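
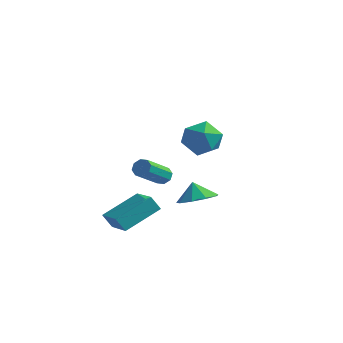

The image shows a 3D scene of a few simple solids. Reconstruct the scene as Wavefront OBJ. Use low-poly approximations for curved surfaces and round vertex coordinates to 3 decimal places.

v -1.278 -0.057 -2.606
v 0.099 -1.007 -2.028
v -0.42 1.734 -1.706
v 0.958 0.783 -1.129
v -0.838 0.117 -3.371
v 0.54 -0.834 -2.794
v 0.021 1.907 -2.472
v 1.398 0.957 -1.894
v 3.967 1.616 3.762
v 4.774 0.914 3.989
v 2.926 0.266 3.291
v 3.733 -0.436 3.518
v 3.237 0.107 4.327
v 3.88 0.941 4.618
v 3.82 0.239 2.662
v 4.463 1.073 2.953
v 4.683 0.063 3.309
v 4.323 -0.019 4.338
v 3.377 1.199 2.942
v 3.017 1.117 3.971
v -0.626 4.463 -1.738
v -0.134 4.572 -1.494
v -0.382 2.965 -0.278
v -0.874 2.857 -0.522
v -0.46 4.77 -1.299
v -0.709 3.163 -0.084
v -0.884 4.788 -1.361
v -1.132 3.181 -0.146
v -1.156 4.616 -1.644
v -1.405 3.009 -0.429
v -1.118 4.355 -1.982
v -1.366 2.748 -0.766
v -0.791 4.157 -2.176
v -1.04 2.55 -0.961
v -0.368 4.139 -2.114
v -0.616 2.532 -0.899
v -0.095 4.311 -1.831
v -0.344 2.704 -0.616
v 3.188 1.361 -0.904
v 3.862 2.144 -0.786
v 2.772 1.579 0.024
v 3.271 2.378 -1.105
v 2.641 2.136 -1.331
v 2.267 1.532 -1.356
v 2.324 0.847 -1.171
v 2.785 0.403 -0.86
v 3.435 0.408 -0.57
v 3.969 0.858 -0.436
v 4.138 1.544 -0.522
f 2 4 1
f 5 2 1
f 1 4 3
f 3 5 1
f 2 8 4
f 6 2 5
f 6 8 2
f 4 8 3
f 7 5 3
f 3 8 7
f 7 6 5
f 8 6 7
f 9 20 14
f 9 14 10
f 9 10 16
f 9 16 19
f 9 19 20
f 10 14 18
f 14 20 13
f 20 19 11
f 19 16 15
f 16 10 17
f 12 18 13
f 12 13 11
f 12 11 15
f 12 15 17
f 12 17 18
f 13 18 14
f 11 13 20
f 15 11 19
f 17 15 16
f 18 17 10
f 22 21 25
f 22 25 23
f 23 25 26
f 23 26 24
f 25 21 27
f 25 27 26
f 26 27 28
f 26 28 24
f 27 21 29
f 27 29 28
f 28 29 30
f 28 30 24
f 29 21 31
f 29 31 30
f 30 31 32
f 30 32 24
f 31 21 33
f 31 33 32
f 32 33 34
f 32 34 24
f 33 21 35
f 33 35 34
f 34 35 36
f 34 36 24
f 35 21 37
f 35 37 36
f 36 37 38
f 36 38 24
f 37 21 22
f 37 22 38
f 38 22 23
f 38 23 24
f 40 39 42
f 40 42 41
f 42 39 43
f 42 43 41
f 43 39 44
f 43 44 41
f 44 39 45
f 44 45 41
f 45 39 46
f 45 46 41
f 46 39 47
f 46 47 41
f 47 39 48
f 47 48 41
f 48 39 49
f 48 49 41
f 49 39 40
f 49 40 41



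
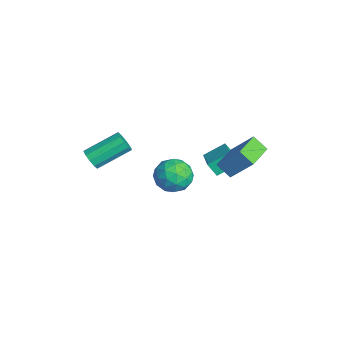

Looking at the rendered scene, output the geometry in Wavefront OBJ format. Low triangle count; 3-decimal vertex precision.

v -1.57 1.007 -0.014
v -1.647 2.163 0.638
v -2.967 1.139 -0.414
v -3.045 2.296 0.239
v -1.315 1.444 -0.759
v -1.393 2.601 -0.106
v -2.713 1.577 -1.158
v -2.79 2.733 -0.506
v -2.368 -4.759 0.809
v -1.851 -4.531 0.487
v -2.035 -2.753 1.449
v -2.552 -2.981 1.771
v -2.179 -4.448 0.27
v -2.363 -2.67 1.232
v -2.579 -4.484 0.259
v -2.763 -2.706 1.221
v -2.898 -4.624 0.458
v -3.083 -2.846 1.42
v -3.015 -4.817 0.791
v -3.199 -3.038 1.753
v -2.885 -4.987 1.131
v -3.069 -3.209 2.093
v -2.557 -5.07 1.348
v -2.741 -3.292 2.31
v -2.157 -5.034 1.359
v -2.341 -3.256 2.321
v -1.837 -4.894 1.16
v -2.022 -3.116 2.122
v -1.721 -4.702 0.827
v -1.905 -2.923 1.789
v 2.502 1.108 2.318
v 2.006 0.551 2.954
v 1.203 2.152 2.219
v 0.707 1.596 2.855
v 3.153 2.044 3.645
v 2.657 1.488 4.281
v 1.854 3.089 3.546
v 1.358 2.532 4.182
v 1.938 -1.138 3.565
v 2.586 -0.707 2.905
v 2.414 -2.633 3.055
v 3.062 -2.202 2.395
v 3.238 -2.14 3.398
v 2.944 -1.216 3.713
v 2.056 -2.124 2.247
v 1.762 -1.2 2.562
v 2.659 -1.316 2.091
v 3.39 -1.326 2.802
v 1.61 -2.014 3.158
v 2.341 -2.024 3.869
v 2.22 -0.791 3.28
v 2.78 -2.549 2.68
v 2.883 -2.513 3.27
v 3.264 -2.259 2.882
v 2.431 -1.09 3.755
v 2.812 -0.837 3.367
v 3.195 -1.68 3.657
v 2.188 -2.503 2.593
v 2.569 -2.25 2.205
v 1.736 -1.081 3.078
v 2.117 -0.827 2.69
v 1.805 -1.66 2.303
v 2.644 -0.896 2.413
v 2.924 -1.775 2.114
v 2.332 -1.729 2.026
v 2.159 -1.186 2.212
v 3.073 -0.902 2.832
v 3.353 -1.781 2.532
v 3.457 -1.744 3.121
v 3.284 -1.201 3.306
v 3.116 -1.26 2.353
v 1.647 -1.559 3.428
v 1.927 -2.438 3.128
v 1.716 -2.139 2.654
v 1.543 -1.596 2.839
v 2.076 -1.565 3.846
v 2.356 -2.444 3.547
v 2.841 -2.154 3.748
v 2.668 -1.611 3.934
v 1.884 -2.08 3.607
f 2 4 1
f 5 2 1
f 1 4 3
f 3 5 1
f 2 8 4
f 6 2 5
f 6 8 2
f 4 8 3
f 7 5 3
f 3 8 7
f 7 6 5
f 8 6 7
f 10 9 13
f 10 13 11
f 11 13 14
f 11 14 12
f 13 9 15
f 13 15 14
f 14 15 16
f 14 16 12
f 15 9 17
f 15 17 16
f 16 17 18
f 16 18 12
f 17 9 19
f 17 19 18
f 18 19 20
f 18 20 12
f 19 9 21
f 19 21 20
f 20 21 22
f 20 22 12
f 21 9 23
f 21 23 22
f 22 23 24
f 22 24 12
f 23 9 25
f 23 25 24
f 24 25 26
f 24 26 12
f 25 9 27
f 25 27 26
f 26 27 28
f 26 28 12
f 27 9 29
f 27 29 28
f 28 29 30
f 28 30 12
f 29 9 10
f 29 10 30
f 30 10 11
f 30 11 12
f 32 34 31
f 35 32 31
f 31 34 33
f 33 35 31
f 32 38 34
f 36 32 35
f 36 38 32
f 34 38 33
f 37 35 33
f 33 38 37
f 37 36 35
f 38 36 37
f 39 76 55
f 76 50 79
f 55 79 44
f 76 79 55
f 39 55 51
f 55 44 56
f 51 56 40
f 55 56 51
f 39 51 60
f 51 40 61
f 60 61 46
f 51 61 60
f 39 60 72
f 60 46 75
f 72 75 49
f 60 75 72
f 39 72 76
f 72 49 80
f 76 80 50
f 72 80 76
f 40 56 67
f 56 44 70
f 67 70 48
f 56 70 67
f 44 79 57
f 79 50 78
f 57 78 43
f 79 78 57
f 50 80 77
f 80 49 73
f 77 73 41
f 80 73 77
f 49 75 74
f 75 46 62
f 74 62 45
f 75 62 74
f 46 61 66
f 61 40 63
f 66 63 47
f 61 63 66
f 42 68 54
f 68 48 69
f 54 69 43
f 68 69 54
f 42 54 52
f 54 43 53
f 52 53 41
f 54 53 52
f 42 52 59
f 52 41 58
f 59 58 45
f 52 58 59
f 42 59 64
f 59 45 65
f 64 65 47
f 59 65 64
f 42 64 68
f 64 47 71
f 68 71 48
f 64 71 68
f 43 69 57
f 69 48 70
f 57 70 44
f 69 70 57
f 41 53 77
f 53 43 78
f 77 78 50
f 53 78 77
f 45 58 74
f 58 41 73
f 74 73 49
f 58 73 74
f 47 65 66
f 65 45 62
f 66 62 46
f 65 62 66
f 48 71 67
f 71 47 63
f 67 63 40
f 71 63 67



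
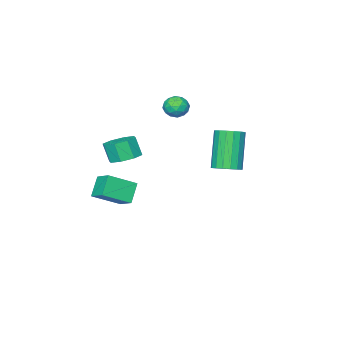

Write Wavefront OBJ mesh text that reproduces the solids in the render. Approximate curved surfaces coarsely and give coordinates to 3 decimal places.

v 0.567 3.413 2.016
v 1.101 3.71 2.337
v 0.326 3.125 4.165
v -0.207 2.827 3.844
v 0.876 3.95 2.319
v 0.101 3.365 4.147
v 0.58 4.068 2.231
v -0.195 3.483 4.059
v 0.281 4.035 2.094
v -0.493 3.45 3.922
v 0.048 3.86 1.939
v -0.727 3.275 3.767
v -0.066 3.582 1.802
v -0.841 2.997 3.63
v -0.035 3.266 1.714
v -0.81 2.681 3.542
v 0.134 2.983 1.695
v -0.641 2.397 3.523
v 0.402 2.798 1.749
v -0.372 2.213 3.578
v 0.708 2.754 1.865
v -0.066 2.169 3.693
v 0.982 2.861 2.015
v 0.208 2.276 3.844
v 1.161 3.095 2.166
v 0.387 2.509 3.994
v 1.204 3.401 2.282
v 0.429 2.816 4.11
v 2.369 -1.079 1.681
v 3.144 -1.211 1.607
v 3.167 -1.612 2.566
v 2.391 -1.481 2.639
v 3.023 -0.665 1.839
v 3.045 -1.067 2.798
v 2.518 -0.362 1.977
v 2.541 -0.764 2.936
v 1.926 -0.479 1.942
v 1.949 -0.881 2.901
v 1.593 -0.948 1.754
v 1.616 -1.349 2.713
v 1.715 -1.493 1.522
v 1.737 -1.895 2.481
v 2.219 -1.796 1.384
v 2.242 -2.198 2.343
v 2.811 -1.679 1.419
v 2.834 -2.081 2.378
v 0.785 -2.801 -1.244
v 0.941 -1.883 -0.758
v 1.488 -2.453 -2.126
v 1.644 -1.536 -1.64
v 2.016 -3.404 -0.5
v 2.172 -2.487 -0.014
v 2.719 -3.057 -1.382
v 2.875 -2.139 -0.896
v -1.873 -1.515 3.739
v -1.322 -1.268 4.013
v -1.278 -2.052 3.027
v -0.727 -1.805 3.301
v -1.094 -2.244 3.634
v -1.462 -1.913 4.074
v -1.138 -1.407 2.966
v -1.506 -1.076 3.406
v -0.868 -1.201 3.535
v -0.841 -1.719 3.948
v -1.759 -1.601 3.092
v -1.732 -2.119 3.505
v -1.65 -1.345 3.939
v -0.95 -1.975 3.101
v -1.166 -2.234 3.297
v -0.842 -2.088 3.458
v -1.732 -1.724 3.974
v -1.408 -1.579 4.135
v -1.274 -2.152 3.912
v -1.192 -1.741 2.905
v -0.868 -1.596 3.066
v -1.758 -1.232 3.582
v -1.434 -1.086 3.743
v -1.326 -1.168 3.128
v -1.059 -1.16 3.819
v -0.71 -1.475 3.4
v -0.951 -1.242 3.203
v -1.167 -1.047 3.462
v -1.043 -1.464 4.061
v -0.694 -1.78 3.642
v -0.909 -2.038 3.838
v -1.125 -1.843 4.097
v -0.777 -1.425 3.78
v -1.906 -1.54 3.398
v -1.557 -1.856 2.979
v -1.475 -1.477 2.943
v -1.691 -1.282 3.202
v -1.89 -1.845 3.64
v -1.541 -2.16 3.221
v -1.433 -2.273 3.578
v -1.649 -2.078 3.837
v -1.823 -1.895 3.26
f 2 1 5
f 2 5 3
f 3 5 6
f 3 6 4
f 5 1 7
f 5 7 6
f 6 7 8
f 6 8 4
f 7 1 9
f 7 9 8
f 8 9 10
f 8 10 4
f 9 1 11
f 9 11 10
f 10 11 12
f 10 12 4
f 11 1 13
f 11 13 12
f 12 13 14
f 12 14 4
f 13 1 15
f 13 15 14
f 14 15 16
f 14 16 4
f 15 1 17
f 15 17 16
f 16 17 18
f 16 18 4
f 17 1 19
f 17 19 18
f 18 19 20
f 18 20 4
f 19 1 21
f 19 21 20
f 20 21 22
f 20 22 4
f 21 1 23
f 21 23 22
f 22 23 24
f 22 24 4
f 23 1 25
f 23 25 24
f 24 25 26
f 24 26 4
f 25 1 27
f 25 27 26
f 26 27 28
f 26 28 4
f 27 1 2
f 27 2 28
f 28 2 3
f 28 3 4
f 30 29 33
f 30 33 31
f 31 33 34
f 31 34 32
f 33 29 35
f 33 35 34
f 34 35 36
f 34 36 32
f 35 29 37
f 35 37 36
f 36 37 38
f 36 38 32
f 37 29 39
f 37 39 38
f 38 39 40
f 38 40 32
f 39 29 41
f 39 41 40
f 40 41 42
f 40 42 32
f 41 29 43
f 41 43 42
f 42 43 44
f 42 44 32
f 43 29 45
f 43 45 44
f 44 45 46
f 44 46 32
f 45 29 30
f 45 30 46
f 46 30 31
f 46 31 32
f 48 50 47
f 51 48 47
f 47 50 49
f 49 51 47
f 48 54 50
f 52 48 51
f 52 54 48
f 50 54 49
f 53 51 49
f 49 54 53
f 53 52 51
f 54 52 53
f 55 92 71
f 92 66 95
f 71 95 60
f 92 95 71
f 55 71 67
f 71 60 72
f 67 72 56
f 71 72 67
f 55 67 76
f 67 56 77
f 76 77 62
f 67 77 76
f 55 76 88
f 76 62 91
f 88 91 65
f 76 91 88
f 55 88 92
f 88 65 96
f 92 96 66
f 88 96 92
f 56 72 83
f 72 60 86
f 83 86 64
f 72 86 83
f 60 95 73
f 95 66 94
f 73 94 59
f 95 94 73
f 66 96 93
f 96 65 89
f 93 89 57
f 96 89 93
f 65 91 90
f 91 62 78
f 90 78 61
f 91 78 90
f 62 77 82
f 77 56 79
f 82 79 63
f 77 79 82
f 58 84 70
f 84 64 85
f 70 85 59
f 84 85 70
f 58 70 68
f 70 59 69
f 68 69 57
f 70 69 68
f 58 68 75
f 68 57 74
f 75 74 61
f 68 74 75
f 58 75 80
f 75 61 81
f 80 81 63
f 75 81 80
f 58 80 84
f 80 63 87
f 84 87 64
f 80 87 84
f 59 85 73
f 85 64 86
f 73 86 60
f 85 86 73
f 57 69 93
f 69 59 94
f 93 94 66
f 69 94 93
f 61 74 90
f 74 57 89
f 90 89 65
f 74 89 90
f 63 81 82
f 81 61 78
f 82 78 62
f 81 78 82
f 64 87 83
f 87 63 79
f 83 79 56
f 87 79 83



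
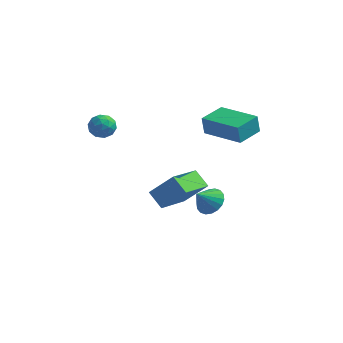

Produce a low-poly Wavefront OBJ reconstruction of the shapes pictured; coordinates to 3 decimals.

v -2.305 -2.593 1.871
v -1.69 -2.543 2.164
v -2.53 -3.477 2.496
v -1.915 -3.427 2.789
v -2.392 -2.954 2.913
v -2.253 -2.407 2.527
v -1.967 -3.613 2.133
v -1.828 -3.066 1.747
v -1.481 -3.173 2.326
v -1.744 -2.765 2.808
v -2.476 -3.255 1.852
v -2.739 -2.847 2.334
v -1.978 -2.49 1.963
v -2.242 -3.53 2.697
v -2.523 -3.251 2.77
v -2.161 -3.222 2.942
v -2.309 -2.411 2.176
v -1.947 -2.381 2.348
v -2.36 -2.622 2.788
v -2.273 -3.639 2.312
v -1.911 -3.609 2.484
v -2.059 -2.798 1.718
v -1.697 -2.769 1.89
v -1.86 -3.398 1.872
v -1.493 -2.831 2.23
v -1.625 -3.351 2.598
v -1.656 -3.46 2.212
v -1.574 -3.139 1.985
v -1.648 -2.592 2.513
v -1.78 -3.111 2.881
v -2.06 -2.833 2.953
v -1.979 -2.512 2.726
v -1.525 -2.962 2.609
v -2.44 -2.909 1.779
v -2.572 -3.428 2.147
v -2.241 -3.508 1.934
v -2.16 -3.187 1.707
v -2.595 -2.669 2.062
v -2.727 -3.189 2.43
v -2.646 -2.881 2.675
v -2.564 -2.56 2.448
v -2.695 -3.058 2.051
v -0.143 -2.415 -2.12
v 0.935 -2.177 -0.948
v 0.296 -0.519 -2.909
v 1.375 -0.281 -1.738
v 0.605 -2.839 -2.722
v 1.684 -2.601 -1.551
v 1.045 -0.943 -3.512
v 2.123 -0.705 -2.34
v 1.896 -0.641 1.215
v 1.755 -0.613 2.154
v 2.409 0.651 1.253
v 2.268 0.679 2.192
v 3.832 -1.419 1.528
v 3.691 -1.391 2.467
v 4.345 -0.127 1.566
v 4.204 -0.099 2.505
v 1.948 0.186 -4.13
v 2.513 0.42 -3.63
v 1.452 -0.406 -3.29
v 2.27 0.672 -3.597
v 1.963 0.827 -3.669
v 1.653 0.855 -3.832
v 1.401 0.751 -4.054
v 1.258 0.535 -4.291
v 1.251 0.249 -4.496
v 1.382 -0.049 -4.629
v 1.625 -0.3 -4.662
v 1.933 -0.456 -4.591
v 2.243 -0.484 -4.427
v 2.494 -0.38 -4.205
v 2.638 -0.163 -3.968
v 2.645 0.122 -3.763
f 1 38 17
f 38 12 41
f 17 41 6
f 38 41 17
f 1 17 13
f 17 6 18
f 13 18 2
f 17 18 13
f 1 13 22
f 13 2 23
f 22 23 8
f 13 23 22
f 1 22 34
f 22 8 37
f 34 37 11
f 22 37 34
f 1 34 38
f 34 11 42
f 38 42 12
f 34 42 38
f 2 18 29
f 18 6 32
f 29 32 10
f 18 32 29
f 6 41 19
f 41 12 40
f 19 40 5
f 41 40 19
f 12 42 39
f 42 11 35
f 39 35 3
f 42 35 39
f 11 37 36
f 37 8 24
f 36 24 7
f 37 24 36
f 8 23 28
f 23 2 25
f 28 25 9
f 23 25 28
f 4 30 16
f 30 10 31
f 16 31 5
f 30 31 16
f 4 16 14
f 16 5 15
f 14 15 3
f 16 15 14
f 4 14 21
f 14 3 20
f 21 20 7
f 14 20 21
f 4 21 26
f 21 7 27
f 26 27 9
f 21 27 26
f 4 26 30
f 26 9 33
f 30 33 10
f 26 33 30
f 5 31 19
f 31 10 32
f 19 32 6
f 31 32 19
f 3 15 39
f 15 5 40
f 39 40 12
f 15 40 39
f 7 20 36
f 20 3 35
f 36 35 11
f 20 35 36
f 9 27 28
f 27 7 24
f 28 24 8
f 27 24 28
f 10 33 29
f 33 9 25
f 29 25 2
f 33 25 29
f 44 46 43
f 47 44 43
f 43 46 45
f 45 47 43
f 44 50 46
f 48 44 47
f 48 50 44
f 46 50 45
f 49 47 45
f 45 50 49
f 49 48 47
f 50 48 49
f 52 54 51
f 55 52 51
f 51 54 53
f 53 55 51
f 52 58 54
f 56 52 55
f 56 58 52
f 54 58 53
f 57 55 53
f 53 58 57
f 57 56 55
f 58 56 57
f 60 59 62
f 60 62 61
f 62 59 63
f 62 63 61
f 63 59 64
f 63 64 61
f 64 59 65
f 64 65 61
f 65 59 66
f 65 66 61
f 66 59 67
f 66 67 61
f 67 59 68
f 67 68 61
f 68 59 69
f 68 69 61
f 69 59 70
f 69 70 61
f 70 59 71
f 70 71 61
f 71 59 72
f 71 72 61
f 72 59 73
f 72 73 61
f 73 59 74
f 73 74 61
f 74 59 60
f 74 60 61



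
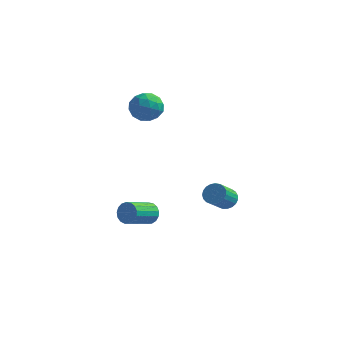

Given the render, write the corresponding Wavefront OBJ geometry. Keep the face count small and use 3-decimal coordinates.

v -2.283 0.302 -2.913
v -1.916 0.387 -2.421
v -2.43 -0.896 -1.814
v -2.797 -0.982 -2.307
v -2.168 0.524 -2.346
v -2.682 -0.76 -1.739
v -2.447 0.61 -2.401
v -2.961 -0.674 -1.794
v -2.688 0.625 -2.573
v -3.202 -0.659 -1.966
v -2.837 0.566 -2.823
v -3.351 -0.718 -2.216
v -2.858 0.447 -3.094
v -3.372 -0.837 -2.487
v -2.748 0.294 -3.324
v -3.262 -0.99 -2.717
v -2.531 0.143 -3.459
v -3.045 -1.14 -2.852
v -2.258 0.029 -3.469
v -2.772 -1.255 -2.863
v -1.99 -0.023 -3.353
v -2.504 -1.307 -2.746
v -1.789 -0.001 -3.135
v -2.303 -1.284 -2.528
v -1.702 0.091 -2.867
v -2.216 -1.193 -2.26
v -1.747 0.231 -2.609
v -2.261 -1.052 -2.002
v -3.689 1.836 3.69
v -3.179 2.407 3.273
v -2.801 0.793 3.347
v -2.291 1.364 2.93
v -2.354 1.39 3.8
v -2.903 2.035 4.012
v -3.077 1.165 2.608
v -3.626 1.81 2.82
v -2.801 1.993 2.604
v -2.354 2.132 3.34
v -3.626 1.068 3.28
v -3.179 1.207 4.016
v -3.512 2.213 3.511
v -2.468 0.987 3.109
v -2.505 1.002 3.62
v -2.205 1.338 3.375
v -3.35 1.994 3.946
v -3.05 2.33 3.7
v -2.565 1.732 4.01
v -2.93 0.87 2.92
v -2.63 1.206 2.674
v -3.775 1.862 3.245
v -3.475 2.198 3
v -3.415 1.468 2.61
v -2.99 2.306 2.873
v -2.468 1.692 2.672
v -2.93 1.576 2.483
v -3.253 1.955 2.607
v -2.727 2.387 3.306
v -2.205 1.774 3.104
v -2.242 1.789 3.616
v -2.565 2.168 3.74
v -2.505 2.144 2.913
v -3.775 1.426 3.516
v -3.253 0.813 3.314
v -3.415 1.032 2.88
v -3.738 1.411 3.004
v -3.512 1.508 3.948
v -2.99 0.894 3.747
v -2.727 1.245 4.013
v -3.05 1.624 4.137
v -3.475 1.056 3.707
v 1.125 1.319 -1.666
v 1.644 1.446 -1.394
v 1.455 0.488 -0.583
v 0.935 0.361 -0.854
v 1.483 1.587 -1.266
v 1.293 0.628 -0.454
v 1.26 1.681 -1.207
v 1.07 0.723 -0.395
v 1.013 1.713 -1.227
v 0.823 0.754 -0.415
v 0.786 1.676 -1.323
v 0.596 0.718 -0.512
v 0.617 1.578 -1.478
v 0.427 0.62 -0.667
v 0.536 1.435 -1.666
v 0.346 0.477 -0.855
v 0.557 1.272 -1.854
v 0.367 0.314 -1.043
v 0.676 1.117 -2.009
v 0.486 0.159 -1.198
v 0.873 0.997 -2.105
v 0.683 0.039 -1.294
v 1.113 0.933 -2.125
v 0.923 -0.025 -1.313
v 1.355 0.935 -2.065
v 1.166 -0.023 -1.254
v 1.558 1.004 -1.937
v 1.368 0.046 -1.125
v 1.685 1.127 -1.761
v 1.496 0.169 -0.95
v 1.716 1.284 -1.569
v 1.526 0.325 -0.758
f 2 1 5
f 2 5 3
f 3 5 6
f 3 6 4
f 5 1 7
f 5 7 6
f 6 7 8
f 6 8 4
f 7 1 9
f 7 9 8
f 8 9 10
f 8 10 4
f 9 1 11
f 9 11 10
f 10 11 12
f 10 12 4
f 11 1 13
f 11 13 12
f 12 13 14
f 12 14 4
f 13 1 15
f 13 15 14
f 14 15 16
f 14 16 4
f 15 1 17
f 15 17 16
f 16 17 18
f 16 18 4
f 17 1 19
f 17 19 18
f 18 19 20
f 18 20 4
f 19 1 21
f 19 21 20
f 20 21 22
f 20 22 4
f 21 1 23
f 21 23 22
f 22 23 24
f 22 24 4
f 23 1 25
f 23 25 24
f 24 25 26
f 24 26 4
f 25 1 27
f 25 27 26
f 26 27 28
f 26 28 4
f 27 1 2
f 27 2 28
f 28 2 3
f 28 3 4
f 29 66 45
f 66 40 69
f 45 69 34
f 66 69 45
f 29 45 41
f 45 34 46
f 41 46 30
f 45 46 41
f 29 41 50
f 41 30 51
f 50 51 36
f 41 51 50
f 29 50 62
f 50 36 65
f 62 65 39
f 50 65 62
f 29 62 66
f 62 39 70
f 66 70 40
f 62 70 66
f 30 46 57
f 46 34 60
f 57 60 38
f 46 60 57
f 34 69 47
f 69 40 68
f 47 68 33
f 69 68 47
f 40 70 67
f 70 39 63
f 67 63 31
f 70 63 67
f 39 65 64
f 65 36 52
f 64 52 35
f 65 52 64
f 36 51 56
f 51 30 53
f 56 53 37
f 51 53 56
f 32 58 44
f 58 38 59
f 44 59 33
f 58 59 44
f 32 44 42
f 44 33 43
f 42 43 31
f 44 43 42
f 32 42 49
f 42 31 48
f 49 48 35
f 42 48 49
f 32 49 54
f 49 35 55
f 54 55 37
f 49 55 54
f 32 54 58
f 54 37 61
f 58 61 38
f 54 61 58
f 33 59 47
f 59 38 60
f 47 60 34
f 59 60 47
f 31 43 67
f 43 33 68
f 67 68 40
f 43 68 67
f 35 48 64
f 48 31 63
f 64 63 39
f 48 63 64
f 37 55 56
f 55 35 52
f 56 52 36
f 55 52 56
f 38 61 57
f 61 37 53
f 57 53 30
f 61 53 57
f 72 71 75
f 72 75 73
f 73 75 76
f 73 76 74
f 75 71 77
f 75 77 76
f 76 77 78
f 76 78 74
f 77 71 79
f 77 79 78
f 78 79 80
f 78 80 74
f 79 71 81
f 79 81 80
f 80 81 82
f 80 82 74
f 81 71 83
f 81 83 82
f 82 83 84
f 82 84 74
f 83 71 85
f 83 85 84
f 84 85 86
f 84 86 74
f 85 71 87
f 85 87 86
f 86 87 88
f 86 88 74
f 87 71 89
f 87 89 88
f 88 89 90
f 88 90 74
f 89 71 91
f 89 91 90
f 90 91 92
f 90 92 74
f 91 71 93
f 91 93 92
f 92 93 94
f 92 94 74
f 93 71 95
f 93 95 94
f 94 95 96
f 94 96 74
f 95 71 97
f 95 97 96
f 96 97 98
f 96 98 74
f 97 71 99
f 97 99 98
f 98 99 100
f 98 100 74
f 99 71 101
f 99 101 100
f 100 101 102
f 100 102 74
f 101 71 72
f 101 72 102
f 102 72 73
f 102 73 74



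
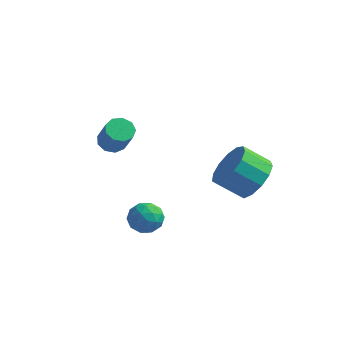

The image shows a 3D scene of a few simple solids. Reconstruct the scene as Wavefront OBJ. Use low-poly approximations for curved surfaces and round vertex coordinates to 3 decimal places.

v 3.359 1.601 -1.492
v 4.075 1.244 -0.781
v 3.057 0.841 0.042
v 2.341 1.199 -0.668
v 3.965 1.819 -0.637
v 2.947 1.416 0.187
v 3.662 2.324 -0.764
v 2.644 1.922 0.06
v 3.263 2.601 -1.122
v 2.245 2.198 -0.298
v 2.895 2.56 -1.597
v 1.877 2.157 -0.774
v 2.674 2.214 -2.039
v 1.656 1.812 -1.216
v 2.67 1.674 -2.307
v 1.652 1.272 -1.484
v 2.886 1.111 -2.317
v 1.867 0.709 -1.493
v 3.251 0.704 -2.064
v 2.233 0.301 -1.24
v 3.651 0.581 -1.63
v 2.633 0.179 -0.806
v 3.958 0.783 -1.152
v 2.94 0.38 -0.328
v -1.917 -0.524 0.518
v -1.377 -0.535 0.214
v -0.743 -1.006 1.357
v -1.283 -0.996 1.662
v -1.432 -0.158 0.4
v -0.797 -0.629 1.543
v -1.713 0.048 0.641
v -1.079 -0.423 1.784
v -2.09 -0.014 0.825
v -1.456 -0.485 1.968
v -2.387 -0.315 0.865
v -1.752 -0.786 2.009
v -2.463 -0.714 0.743
v -1.828 -1.185 1.887
v -2.284 -1.024 0.516
v -1.65 -1.495 1.66
v -1.934 -1.101 0.29
v -1.299 -1.572 1.433
v -1.576 -0.908 0.171
v -0.941 -1.379 1.314
v 0.266 -2.069 -2.183
v 0.938 -1.968 -1.827
v 0.282 -3.272 -1.873
v 0.954 -3.171 -1.517
v 0.315 -2.859 -1.227
v 0.305 -2.116 -1.418
v 0.915 -3.124 -2.282
v 0.905 -2.381 -2.473
v 1.339 -2.62 -1.888
v 0.969 -2.457 -1.236
v 0.251 -2.783 -2.464
v -0.119 -2.62 -1.812
v 0.601 -1.913 -2.032
v 0.619 -3.327 -1.668
v 0.244 -3.144 -1.497
v 0.639 -3.084 -1.288
v 0.229 -2 -1.792
v 0.624 -1.941 -1.583
v 0.258 -2.465 -1.23
v 0.596 -3.299 -2.117
v 0.991 -3.24 -1.908
v 0.581 -2.156 -2.412
v 0.976 -2.096 -2.203
v 0.962 -2.775 -2.47
v 1.231 -2.237 -1.859
v 1.241 -2.944 -1.676
v 1.218 -2.916 -2.126
v 1.212 -2.479 -2.239
v 1.014 -2.141 -1.475
v 1.023 -2.848 -1.293
v 0.648 -2.665 -1.122
v 0.642 -2.228 -1.235
v 1.249 -2.524 -1.511
v 0.197 -2.392 -2.407
v 0.206 -3.099 -2.225
v 0.578 -3.012 -2.465
v 0.572 -2.575 -2.578
v -0.021 -2.296 -2.024
v -0.011 -3.003 -1.841
v 0.008 -2.761 -1.461
v 0.002 -2.324 -1.574
v -0.029 -2.716 -2.189
f 2 1 5
f 2 5 3
f 3 5 6
f 3 6 4
f 5 1 7
f 5 7 6
f 6 7 8
f 6 8 4
f 7 1 9
f 7 9 8
f 8 9 10
f 8 10 4
f 9 1 11
f 9 11 10
f 10 11 12
f 10 12 4
f 11 1 13
f 11 13 12
f 12 13 14
f 12 14 4
f 13 1 15
f 13 15 14
f 14 15 16
f 14 16 4
f 15 1 17
f 15 17 16
f 16 17 18
f 16 18 4
f 17 1 19
f 17 19 18
f 18 19 20
f 18 20 4
f 19 1 21
f 19 21 20
f 20 21 22
f 20 22 4
f 21 1 23
f 21 23 22
f 22 23 24
f 22 24 4
f 23 1 2
f 23 2 24
f 24 2 3
f 24 3 4
f 26 25 29
f 26 29 27
f 27 29 30
f 27 30 28
f 29 25 31
f 29 31 30
f 30 31 32
f 30 32 28
f 31 25 33
f 31 33 32
f 32 33 34
f 32 34 28
f 33 25 35
f 33 35 34
f 34 35 36
f 34 36 28
f 35 25 37
f 35 37 36
f 36 37 38
f 36 38 28
f 37 25 39
f 37 39 38
f 38 39 40
f 38 40 28
f 39 25 41
f 39 41 40
f 40 41 42
f 40 42 28
f 41 25 43
f 41 43 42
f 42 43 44
f 42 44 28
f 43 25 26
f 43 26 44
f 44 26 27
f 44 27 28
f 45 82 61
f 82 56 85
f 61 85 50
f 82 85 61
f 45 61 57
f 61 50 62
f 57 62 46
f 61 62 57
f 45 57 66
f 57 46 67
f 66 67 52
f 57 67 66
f 45 66 78
f 66 52 81
f 78 81 55
f 66 81 78
f 45 78 82
f 78 55 86
f 82 86 56
f 78 86 82
f 46 62 73
f 62 50 76
f 73 76 54
f 62 76 73
f 50 85 63
f 85 56 84
f 63 84 49
f 85 84 63
f 56 86 83
f 86 55 79
f 83 79 47
f 86 79 83
f 55 81 80
f 81 52 68
f 80 68 51
f 81 68 80
f 52 67 72
f 67 46 69
f 72 69 53
f 67 69 72
f 48 74 60
f 74 54 75
f 60 75 49
f 74 75 60
f 48 60 58
f 60 49 59
f 58 59 47
f 60 59 58
f 48 58 65
f 58 47 64
f 65 64 51
f 58 64 65
f 48 65 70
f 65 51 71
f 70 71 53
f 65 71 70
f 48 70 74
f 70 53 77
f 74 77 54
f 70 77 74
f 49 75 63
f 75 54 76
f 63 76 50
f 75 76 63
f 47 59 83
f 59 49 84
f 83 84 56
f 59 84 83
f 51 64 80
f 64 47 79
f 80 79 55
f 64 79 80
f 53 71 72
f 71 51 68
f 72 68 52
f 71 68 72
f 54 77 73
f 77 53 69
f 73 69 46
f 77 69 73



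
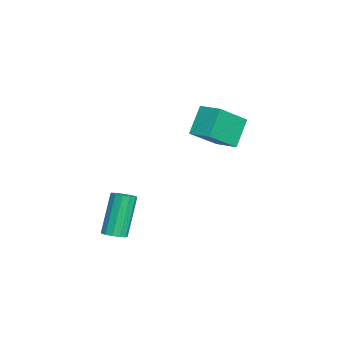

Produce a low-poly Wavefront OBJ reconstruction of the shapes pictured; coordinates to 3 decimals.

v 1.563 -3.236 -1.721
v 1.964 -3.572 -1.47
v 1.077 -3.181 0.471
v 0.677 -2.844 0.221
v 2.087 -3.27 -1.475
v 1.201 -2.878 0.467
v 2.045 -2.957 -1.557
v 1.158 -2.565 0.384
v 1.849 -2.732 -1.692
v 0.963 -2.34 0.25
v 1.563 -2.667 -1.836
v 0.676 -2.276 0.106
v 1.277 -2.783 -1.943
v 0.39 -2.391 -0.001
v 1.082 -3.043 -1.98
v 0.195 -2.651 -0.038
v 1.039 -3.364 -1.934
v 0.153 -2.972 0.007
v 1.163 -3.644 -1.821
v 0.277 -3.252 0.121
v 1.415 -3.795 -1.676
v 0.528 -3.403 0.266
v 1.713 -3.768 -1.545
v 0.826 -3.376 0.396
v -4.319 1.101 0.767
v -3.198 -0.118 1.991
v -5.21 1.579 2.058
v -4.089 0.359 3.282
v -3.571 1.981 0.958
v -2.45 0.761 2.182
v -4.462 2.458 2.249
v -3.341 1.239 3.473
f 2 1 5
f 2 5 3
f 3 5 6
f 3 6 4
f 5 1 7
f 5 7 6
f 6 7 8
f 6 8 4
f 7 1 9
f 7 9 8
f 8 9 10
f 8 10 4
f 9 1 11
f 9 11 10
f 10 11 12
f 10 12 4
f 11 1 13
f 11 13 12
f 12 13 14
f 12 14 4
f 13 1 15
f 13 15 14
f 14 15 16
f 14 16 4
f 15 1 17
f 15 17 16
f 16 17 18
f 16 18 4
f 17 1 19
f 17 19 18
f 18 19 20
f 18 20 4
f 19 1 21
f 19 21 20
f 20 21 22
f 20 22 4
f 21 1 23
f 21 23 22
f 22 23 24
f 22 24 4
f 23 1 2
f 23 2 24
f 24 2 3
f 24 3 4
f 26 28 25
f 29 26 25
f 25 28 27
f 27 29 25
f 26 32 28
f 30 26 29
f 30 32 26
f 28 32 27
f 31 29 27
f 27 32 31
f 31 30 29
f 32 30 31



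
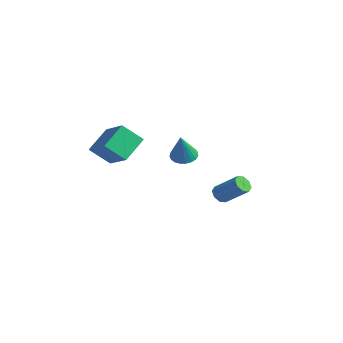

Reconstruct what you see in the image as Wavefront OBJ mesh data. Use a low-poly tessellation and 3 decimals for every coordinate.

v 2.756 -1.342 2.735
v 3.461 -1.083 2.62
v 3.244 -1.938 4.385
v 3.32 -0.833 2.752
v 3.081 -0.671 2.881
v 2.787 -0.625 2.985
v 2.486 -0.703 3.046
v 2.233 -0.892 3.053
v 2.07 -1.158 3.005
v 2.025 -1.456 2.91
v 2.107 -1.735 2.786
v 2.301 -1.946 2.652
v 2.574 -2.052 2.533
v 2.878 -2.036 2.449
v 3.161 -1.899 2.414
v 3.374 -1.667 2.435
v 3.48 -1.378 2.508
v 0.913 -5.141 3.786
v 0.532 -3.731 4.769
v -0.855 -4.925 2.792
v -1.236 -3.515 3.774
v 1.596 -4.245 2.766
v 1.215 -2.835 3.748
v -0.172 -4.029 1.771
v -0.553 -2.619 2.754
v 0.753 2.702 -2.28
v 1.144 2.789 -2.753
v 2.438 3.385 -1.573
v 2.047 3.298 -1.1
v 0.883 3.174 -2.661
v 2.177 3.77 -1.481
v 0.545 3.282 -2.345
v 1.839 3.879 -1.166
v 0.329 3.051 -1.992
v 1.624 3.647 -0.812
v 0.362 2.615 -1.807
v 1.656 3.211 -0.627
v 0.623 2.23 -1.899
v 1.917 2.826 -0.719
v 0.961 2.121 -2.214
v 2.255 2.718 -1.035
v 1.176 2.353 -2.568
v 2.471 2.949 -1.388
f 2 1 4
f 2 4 3
f 4 1 5
f 4 5 3
f 5 1 6
f 5 6 3
f 6 1 7
f 6 7 3
f 7 1 8
f 7 8 3
f 8 1 9
f 8 9 3
f 9 1 10
f 9 10 3
f 10 1 11
f 10 11 3
f 11 1 12
f 11 12 3
f 12 1 13
f 12 13 3
f 13 1 14
f 13 14 3
f 14 1 15
f 14 15 3
f 15 1 16
f 15 16 3
f 16 1 17
f 16 17 3
f 17 1 2
f 17 2 3
f 19 21 18
f 22 19 18
f 18 21 20
f 20 22 18
f 19 25 21
f 23 19 22
f 23 25 19
f 21 25 20
f 24 22 20
f 20 25 24
f 24 23 22
f 25 23 24
f 27 26 30
f 27 30 28
f 28 30 31
f 28 31 29
f 30 26 32
f 30 32 31
f 31 32 33
f 31 33 29
f 32 26 34
f 32 34 33
f 33 34 35
f 33 35 29
f 34 26 36
f 34 36 35
f 35 36 37
f 35 37 29
f 36 26 38
f 36 38 37
f 37 38 39
f 37 39 29
f 38 26 40
f 38 40 39
f 39 40 41
f 39 41 29
f 40 26 42
f 40 42 41
f 41 42 43
f 41 43 29
f 42 26 27
f 42 27 43
f 43 27 28
f 43 28 29



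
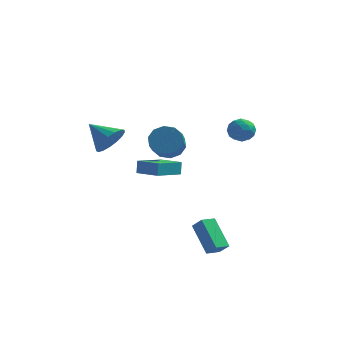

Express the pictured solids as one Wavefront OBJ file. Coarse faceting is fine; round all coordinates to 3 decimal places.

v 0.999 -1.794 2.072
v 1.712 -2.005 1.513
v 2.054 -3.656 2.569
v 1.341 -3.446 3.128
v 1.914 -1.686 1.946
v 2.256 -3.337 3.002
v 1.767 -1.408 2.427
v 2.108 -3.059 3.484
v 1.326 -1.278 2.773
v 1.668 -2.929 3.829
v 0.761 -1.345 2.85
v 1.102 -2.997 3.907
v 0.286 -1.584 2.631
v 0.628 -3.235 3.687
v 0.084 -1.903 2.198
v 0.426 -3.554 3.254
v 0.232 -2.181 1.716
v 0.573 -3.832 2.773
v 0.672 -2.311 1.371
v 1.014 -3.962 2.427
v 1.238 -2.243 1.293
v 1.579 -3.895 2.35
v -2.078 2.454 -2.305
v -2.111 2.718 -1.487
v -1.184 3.995 -2.766
v -1.217 4.259 -1.949
v -0.663 1.721 -2.011
v -0.696 1.985 -1.194
v 0.231 3.262 -2.473
v 0.198 3.526 -1.655
v -1.616 -3.429 2.707
v -1.235 -3.876 3.529
v -2.944 -2.971 3.573
v -1.064 -3.425 3.553
v -1.019 -2.975 3.383
v -1.111 -2.628 3.058
v -1.318 -2.466 2.653
v -1.594 -2.524 2.261
v -1.875 -2.789 1.97
v -2.097 -3.201 1.849
v -2.208 -3.666 1.924
v -2.184 -4.076 2.178
v -2.03 -4.338 2.554
v -1.78 -4.392 2.965
v -1.494 -4.225 3.317
v 4.013 3.133 1.479
v 4.536 2.505 1.336
v 3.184 2.295 2.124
v 3.707 1.667 1.981
v 3.92 2.273 2.507
v 4.433 2.791 2.109
v 3.287 2.009 1.351
v 3.8 2.527 0.953
v 4.088 1.81 1.256
v 4.479 1.973 1.971
v 3.241 2.827 1.489
v 3.632 2.99 2.204
v 4.347 2.893 1.351
v 3.373 1.907 2.109
v 3.498 2.263 2.419
v 3.806 1.894 2.334
v 4.286 3.061 1.805
v 4.594 2.691 1.721
v 4.232 2.555 2.409
v 3.126 2.109 1.739
v 3.434 1.739 1.655
v 3.914 2.906 1.126
v 4.222 2.537 1.041
v 3.488 2.245 1.051
v 4.392 2.115 1.22
v 3.904 1.622 1.599
v 3.657 1.824 1.229
v 3.959 2.128 0.995
v 4.622 2.211 1.64
v 4.134 1.718 2.019
v 4.26 2.074 2.328
v 4.561 2.379 2.094
v 4.358 1.802 1.593
v 3.586 3.082 1.441
v 3.098 2.589 1.82
v 3.159 2.421 1.366
v 3.46 2.726 1.132
v 3.816 3.178 1.861
v 3.328 2.685 2.24
v 3.761 2.672 2.465
v 4.063 2.976 2.231
v 3.362 2.998 1.867
v 3.77 -4.415 -4.3
v 4.34 -4.651 -3.673
v 2.717 -3.366 -2.947
v 3.287 -3.602 -2.32
v 4.273 -3.678 -4.48
v 4.843 -3.914 -3.853
v 3.22 -2.629 -3.127
v 3.79 -2.865 -2.5
f 2 1 5
f 2 5 3
f 3 5 6
f 3 6 4
f 5 1 7
f 5 7 6
f 6 7 8
f 6 8 4
f 7 1 9
f 7 9 8
f 8 9 10
f 8 10 4
f 9 1 11
f 9 11 10
f 10 11 12
f 10 12 4
f 11 1 13
f 11 13 12
f 12 13 14
f 12 14 4
f 13 1 15
f 13 15 14
f 14 15 16
f 14 16 4
f 15 1 17
f 15 17 16
f 16 17 18
f 16 18 4
f 17 1 19
f 17 19 18
f 18 19 20
f 18 20 4
f 19 1 21
f 19 21 20
f 20 21 22
f 20 22 4
f 21 1 2
f 21 2 22
f 22 2 3
f 22 3 4
f 24 26 23
f 27 24 23
f 23 26 25
f 25 27 23
f 24 30 26
f 28 24 27
f 28 30 24
f 26 30 25
f 29 27 25
f 25 30 29
f 29 28 27
f 30 28 29
f 32 31 34
f 32 34 33
f 34 31 35
f 34 35 33
f 35 31 36
f 35 36 33
f 36 31 37
f 36 37 33
f 37 31 38
f 37 38 33
f 38 31 39
f 38 39 33
f 39 31 40
f 39 40 33
f 40 31 41
f 40 41 33
f 41 31 42
f 41 42 33
f 42 31 43
f 42 43 33
f 43 31 44
f 43 44 33
f 44 31 45
f 44 45 33
f 45 31 32
f 45 32 33
f 46 83 62
f 83 57 86
f 62 86 51
f 83 86 62
f 46 62 58
f 62 51 63
f 58 63 47
f 62 63 58
f 46 58 67
f 58 47 68
f 67 68 53
f 58 68 67
f 46 67 79
f 67 53 82
f 79 82 56
f 67 82 79
f 46 79 83
f 79 56 87
f 83 87 57
f 79 87 83
f 47 63 74
f 63 51 77
f 74 77 55
f 63 77 74
f 51 86 64
f 86 57 85
f 64 85 50
f 86 85 64
f 57 87 84
f 87 56 80
f 84 80 48
f 87 80 84
f 56 82 81
f 82 53 69
f 81 69 52
f 82 69 81
f 53 68 73
f 68 47 70
f 73 70 54
f 68 70 73
f 49 75 61
f 75 55 76
f 61 76 50
f 75 76 61
f 49 61 59
f 61 50 60
f 59 60 48
f 61 60 59
f 49 59 66
f 59 48 65
f 66 65 52
f 59 65 66
f 49 66 71
f 66 52 72
f 71 72 54
f 66 72 71
f 49 71 75
f 71 54 78
f 75 78 55
f 71 78 75
f 50 76 64
f 76 55 77
f 64 77 51
f 76 77 64
f 48 60 84
f 60 50 85
f 84 85 57
f 60 85 84
f 52 65 81
f 65 48 80
f 81 80 56
f 65 80 81
f 54 72 73
f 72 52 69
f 73 69 53
f 72 69 73
f 55 78 74
f 78 54 70
f 74 70 47
f 78 70 74
f 89 91 88
f 92 89 88
f 88 91 90
f 90 92 88
f 89 95 91
f 93 89 92
f 93 95 89
f 91 95 90
f 94 92 90
f 90 95 94
f 94 93 92
f 95 93 94



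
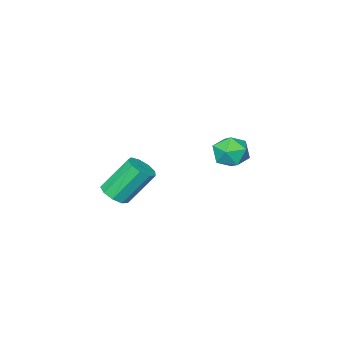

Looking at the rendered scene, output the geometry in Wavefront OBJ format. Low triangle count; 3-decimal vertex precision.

v 3.102 1.502 2.481
v 3.48 1.864 2.564
v 2.776 2.34 3.701
v 2.398 1.978 3.619
v 3.223 2 2.347
v 2.519 2.476 3.485
v 2.909 1.903 2.194
v 2.205 2.379 3.331
v 2.686 1.618 2.175
v 1.982 2.095 3.312
v 2.657 1.279 2.299
v 1.953 1.755 3.437
v 2.837 1.044 2.509
v 2.133 1.52 3.646
v 3.14 1.023 2.705
v 2.436 1.499 3.843
v 3.426 1.226 2.797
v 2.722 1.703 3.935
v 3.56 1.558 2.741
v 2.856 2.035 3.879
v -1.172 2.783 3.431
v -0.544 2.514 3.414
v -1.556 1.926 2.846
v -0.928 1.657 2.829
v -1.273 1.682 3.418
v -1.036 2.211 3.78
v -1.064 2.229 2.48
v -0.827 2.758 2.842
v -0.477 2.171 2.826
v -0.607 1.833 3.406
v -1.493 2.607 2.854
v -1.623 2.269 3.434
f 2 1 5
f 2 5 3
f 3 5 6
f 3 6 4
f 5 1 7
f 5 7 6
f 6 7 8
f 6 8 4
f 7 1 9
f 7 9 8
f 8 9 10
f 8 10 4
f 9 1 11
f 9 11 10
f 10 11 12
f 10 12 4
f 11 1 13
f 11 13 12
f 12 13 14
f 12 14 4
f 13 1 15
f 13 15 14
f 14 15 16
f 14 16 4
f 15 1 17
f 15 17 16
f 16 17 18
f 16 18 4
f 17 1 19
f 17 19 18
f 18 19 20
f 18 20 4
f 19 1 2
f 19 2 20
f 20 2 3
f 20 3 4
f 21 32 26
f 21 26 22
f 21 22 28
f 21 28 31
f 21 31 32
f 22 26 30
f 26 32 25
f 32 31 23
f 31 28 27
f 28 22 29
f 24 30 25
f 24 25 23
f 24 23 27
f 24 27 29
f 24 29 30
f 25 30 26
f 23 25 32
f 27 23 31
f 29 27 28
f 30 29 22



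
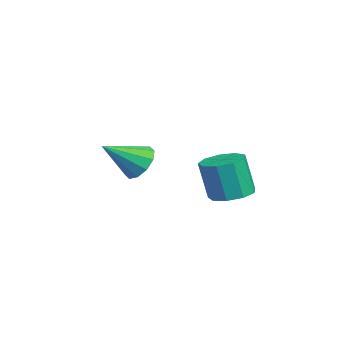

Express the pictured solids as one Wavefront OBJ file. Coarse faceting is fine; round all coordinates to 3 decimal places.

v 2.656 -0.404 -2.234
v 3.463 -0.73 -2.249
v 3.35 -1.082 -0.62
v 2.544 -0.756 -0.606
v 3.48 -0.149 -2.123
v 3.368 -0.5 -0.494
v 3.112 0.313 -2.048
v 3 -0.039 -0.42
v 2.531 0.439 -2.061
v 2.419 0.088 -0.432
v 2.008 0.171 -2.155
v 1.896 -0.181 -0.526
v 1.788 -0.367 -2.286
v 1.676 -0.718 -0.657
v 1.975 -0.922 -2.393
v 1.863 -1.273 -0.764
v 2.48 -1.235 -2.426
v 2.368 -1.586 -0.797
v 3.068 -1.159 -2.369
v 2.955 -1.51 -0.74
v -1.752 -3.163 -2.124
v -1.084 -2.727 -1.752
v -1.388 -4.617 -1.076
v -1.533 -2.629 -1.46
v -2.065 -2.734 -1.422
v -2.477 -3.004 -1.652
v -2.613 -3.334 -2.063
v -2.42 -3.598 -2.497
v -1.972 -3.696 -2.789
v -1.439 -3.591 -2.827
v -1.027 -3.321 -2.597
v -0.891 -2.992 -2.186
f 2 1 5
f 2 5 3
f 3 5 6
f 3 6 4
f 5 1 7
f 5 7 6
f 6 7 8
f 6 8 4
f 7 1 9
f 7 9 8
f 8 9 10
f 8 10 4
f 9 1 11
f 9 11 10
f 10 11 12
f 10 12 4
f 11 1 13
f 11 13 12
f 12 13 14
f 12 14 4
f 13 1 15
f 13 15 14
f 14 15 16
f 14 16 4
f 15 1 17
f 15 17 16
f 16 17 18
f 16 18 4
f 17 1 19
f 17 19 18
f 18 19 20
f 18 20 4
f 19 1 2
f 19 2 20
f 20 2 3
f 20 3 4
f 22 21 24
f 22 24 23
f 24 21 25
f 24 25 23
f 25 21 26
f 25 26 23
f 26 21 27
f 26 27 23
f 27 21 28
f 27 28 23
f 28 21 29
f 28 29 23
f 29 21 30
f 29 30 23
f 30 21 31
f 30 31 23
f 31 21 32
f 31 32 23
f 32 21 22
f 32 22 23



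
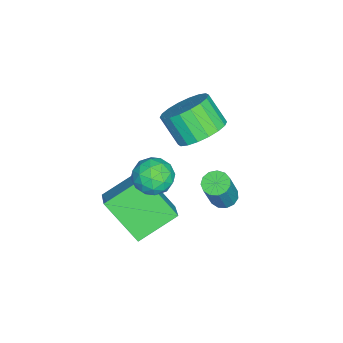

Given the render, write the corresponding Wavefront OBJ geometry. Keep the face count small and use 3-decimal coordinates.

v -0.557 -2.043 1.443
v 0.218 -2.643 1.308
v -0.208 -3.418 2.302
v -0.983 -2.817 2.437
v 0.371 -2.351 1.6
v -0.056 -3.125 2.594
v 0.339 -1.998 1.862
v -0.087 -2.772 2.856
v 0.13 -1.654 2.04
v -0.296 -2.428 3.034
v -0.215 -1.387 2.101
v -0.641 -2.161 3.095
v -0.628 -1.249 2.031
v -1.054 -2.023 3.025
v -1.027 -1.269 1.844
v -1.453 -2.043 2.838
v -1.332 -1.442 1.578
v -1.758 -2.217 2.572
v -1.484 -1.735 1.286
v -1.911 -2.509 2.28
v -1.453 -2.088 1.024
v -1.879 -2.862 2.018
v -1.244 -2.432 0.846
v -1.67 -3.206 1.84
v -0.899 -2.699 0.785
v -1.325 -3.473 1.779
v -0.486 -2.837 0.855
v -0.912 -3.611 1.849
v -0.087 -2.817 1.042
v -0.513 -3.591 2.036
v 1.649 -2.492 -0.789
v 1.194 -3.825 0.617
v 2.636 -2.133 -0.129
v 2.181 -3.466 1.277
v 2.619 -3.674 -1.597
v 2.164 -5.007 -0.191
v 3.606 -3.315 -0.937
v 3.151 -4.648 0.469
v 1.723 -0.739 0.449
v 2.185 -0.828 0.227
v 2.879 -0.969 1.729
v 2.417 -0.881 1.951
v 2.165 -0.538 0.264
v 2.859 -0.679 1.765
v 2.005 -0.312 0.359
v 2.699 -0.453 1.861
v 1.755 -0.221 0.483
v 2.449 -0.363 1.984
v 1.495 -0.296 0.597
v 2.189 -0.437 2.098
v 1.307 -0.511 0.663
v 2.002 -0.652 2.164
v 1.252 -0.798 0.662
v 1.946 -0.94 2.163
v 1.346 -1.067 0.593
v 2.04 -1.209 2.094
v 1.559 -1.232 0.479
v 2.254 -1.373 1.98
v 1.825 -1.24 0.355
v 2.519 -1.382 1.856
v 2.058 -1.09 0.261
v 2.752 -1.231 1.763
v 3.032 -2.143 2.807
v 3.499 -2.517 3.32
v 2.961 -3.203 2.1
v 3.428 -3.577 2.613
v 2.696 -3.374 2.823
v 2.739 -2.719 3.259
v 3.721 -3.001 2.161
v 3.764 -2.346 2.597
v 3.925 -3.047 2.921
v 3.292 -3.278 3.33
v 3.168 -2.442 2.09
v 2.535 -2.673 2.499
v 3.272 -2.237 3.125
v 3.188 -3.483 2.295
v 2.758 -3.364 2.418
v 3.033 -3.583 2.719
v 2.825 -2.356 3.09
v 3.1 -2.575 3.392
v 2.628 -3.079 3.099
v 3.36 -3.145 2.028
v 3.635 -3.364 2.33
v 3.427 -2.137 2.701
v 3.702 -2.356 3.002
v 3.832 -2.641 2.321
v 3.797 -2.768 3.192
v 3.755 -3.391 2.777
v 3.927 -3.053 2.511
v 3.953 -2.668 2.768
v 3.424 -2.904 3.433
v 3.383 -3.527 3.018
v 2.952 -3.408 3.141
v 2.978 -3.023 3.397
v 3.675 -3.215 3.198
v 3.077 -2.193 2.402
v 3.036 -2.816 1.987
v 3.482 -2.697 2.023
v 3.508 -2.312 2.279
v 2.705 -2.329 2.643
v 2.663 -2.952 2.228
v 2.507 -3.052 2.652
v 2.533 -2.667 2.909
v 2.785 -2.505 2.222
f 2 1 5
f 2 5 3
f 3 5 6
f 3 6 4
f 5 1 7
f 5 7 6
f 6 7 8
f 6 8 4
f 7 1 9
f 7 9 8
f 8 9 10
f 8 10 4
f 9 1 11
f 9 11 10
f 10 11 12
f 10 12 4
f 11 1 13
f 11 13 12
f 12 13 14
f 12 14 4
f 13 1 15
f 13 15 14
f 14 15 16
f 14 16 4
f 15 1 17
f 15 17 16
f 16 17 18
f 16 18 4
f 17 1 19
f 17 19 18
f 18 19 20
f 18 20 4
f 19 1 21
f 19 21 20
f 20 21 22
f 20 22 4
f 21 1 23
f 21 23 22
f 22 23 24
f 22 24 4
f 23 1 25
f 23 25 24
f 24 25 26
f 24 26 4
f 25 1 27
f 25 27 26
f 26 27 28
f 26 28 4
f 27 1 29
f 27 29 28
f 28 29 30
f 28 30 4
f 29 1 2
f 29 2 30
f 30 2 3
f 30 3 4
f 32 34 31
f 35 32 31
f 31 34 33
f 33 35 31
f 32 38 34
f 36 32 35
f 36 38 32
f 34 38 33
f 37 35 33
f 33 38 37
f 37 36 35
f 38 36 37
f 40 39 43
f 40 43 41
f 41 43 44
f 41 44 42
f 43 39 45
f 43 45 44
f 44 45 46
f 44 46 42
f 45 39 47
f 45 47 46
f 46 47 48
f 46 48 42
f 47 39 49
f 47 49 48
f 48 49 50
f 48 50 42
f 49 39 51
f 49 51 50
f 50 51 52
f 50 52 42
f 51 39 53
f 51 53 52
f 52 53 54
f 52 54 42
f 53 39 55
f 53 55 54
f 54 55 56
f 54 56 42
f 55 39 57
f 55 57 56
f 56 57 58
f 56 58 42
f 57 39 59
f 57 59 58
f 58 59 60
f 58 60 42
f 59 39 61
f 59 61 60
f 60 61 62
f 60 62 42
f 61 39 40
f 61 40 62
f 62 40 41
f 62 41 42
f 63 100 79
f 100 74 103
f 79 103 68
f 100 103 79
f 63 79 75
f 79 68 80
f 75 80 64
f 79 80 75
f 63 75 84
f 75 64 85
f 84 85 70
f 75 85 84
f 63 84 96
f 84 70 99
f 96 99 73
f 84 99 96
f 63 96 100
f 96 73 104
f 100 104 74
f 96 104 100
f 64 80 91
f 80 68 94
f 91 94 72
f 80 94 91
f 68 103 81
f 103 74 102
f 81 102 67
f 103 102 81
f 74 104 101
f 104 73 97
f 101 97 65
f 104 97 101
f 73 99 98
f 99 70 86
f 98 86 69
f 99 86 98
f 70 85 90
f 85 64 87
f 90 87 71
f 85 87 90
f 66 92 78
f 92 72 93
f 78 93 67
f 92 93 78
f 66 78 76
f 78 67 77
f 76 77 65
f 78 77 76
f 66 76 83
f 76 65 82
f 83 82 69
f 76 82 83
f 66 83 88
f 83 69 89
f 88 89 71
f 83 89 88
f 66 88 92
f 88 71 95
f 92 95 72
f 88 95 92
f 67 93 81
f 93 72 94
f 81 94 68
f 93 94 81
f 65 77 101
f 77 67 102
f 101 102 74
f 77 102 101
f 69 82 98
f 82 65 97
f 98 97 73
f 82 97 98
f 71 89 90
f 89 69 86
f 90 86 70
f 89 86 90
f 72 95 91
f 95 71 87
f 91 87 64
f 95 87 91



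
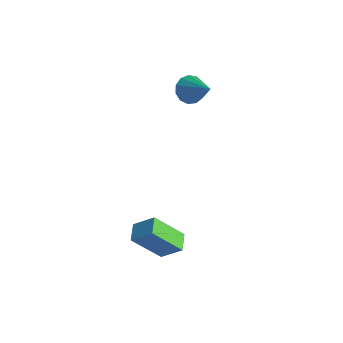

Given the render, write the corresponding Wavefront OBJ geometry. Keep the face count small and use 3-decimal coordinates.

v -1.111 -2.736 -2.075
v -0.328 -2.24 -1.296
v -1.689 -2.08 -1.911
v -0.907 -1.584 -1.133
v -0.353 -1.716 -3.487
v 0.429 -1.22 -2.709
v -0.932 -1.06 -3.324
v -0.149 -0.564 -2.545
v -4.326 3.701 1.723
v -3.86 3.62 1.141
v -2.914 3.559 2.877
v -3.882 4.034 1.219
v -4.045 4.343 1.457
v -4.298 4.448 1.779
v -4.56 4.316 2.084
v -4.747 3.988 2.273
v -4.801 3.569 2.288
v -4.705 3.192 2.124
v -4.488 2.977 1.832
v -4.22 2.991 1.505
v -3.986 3.231 1.248
f 2 4 1
f 5 2 1
f 1 4 3
f 3 5 1
f 2 8 4
f 6 2 5
f 6 8 2
f 4 8 3
f 7 5 3
f 3 8 7
f 7 6 5
f 8 6 7
f 10 9 12
f 10 12 11
f 12 9 13
f 12 13 11
f 13 9 14
f 13 14 11
f 14 9 15
f 14 15 11
f 15 9 16
f 15 16 11
f 16 9 17
f 16 17 11
f 17 9 18
f 17 18 11
f 18 9 19
f 18 19 11
f 19 9 20
f 19 20 11
f 20 9 21
f 20 21 11
f 21 9 10
f 21 10 11



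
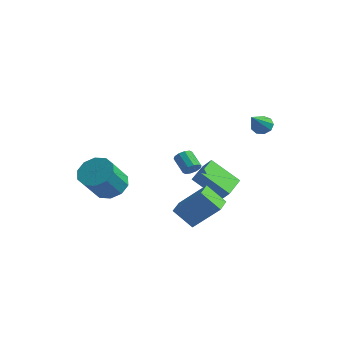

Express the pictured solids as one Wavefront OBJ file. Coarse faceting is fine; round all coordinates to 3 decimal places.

v 3.955 -2.297 2.734
v 4.286 -2.174 3.115
v 3.437 -1.84 3.747
v 3.105 -1.963 3.366
v 4.249 -1.915 2.928
v 3.4 -1.581 3.56
v 4.1 -1.802 2.667
v 3.25 -1.468 3.299
v 3.894 -1.878 2.432
v 3.045 -1.544 3.063
v 3.712 -2.115 2.312
v 2.863 -1.78 2.943
v 3.623 -2.42 2.353
v 2.774 -2.086 2.985
v 3.66 -2.679 2.54
v 2.811 -2.345 3.172
v 3.81 -2.792 2.801
v 2.96 -2.458 3.433
v 4.015 -2.716 3.037
v 3.166 -2.382 3.668
v 4.197 -2.48 3.157
v 3.348 -2.145 3.788
v 0.15 2.629 -0.903
v 0.683 2.713 -0.298
v -0.378 4.313 -0.672
v 0.154 4.397 -0.067
v 1.626 3.283 -2.293
v 2.158 3.367 -1.688
v 1.097 4.967 -2.062
v 1.63 5.051 -1.457
v 3.362 4.595 3.374
v 3.978 4.558 3.169
v 3.658 3.165 4.526
v 3.95 4.832 3.518
v 3.647 4.996 3.799
v 3.211 4.972 3.882
v 2.845 4.772 3.727
v 2.721 4.489 3.407
v 2.897 4.256 3.072
v 3.291 4.181 2.878
v 3.717 4.3 2.917
v -1.942 -1.724 -0.273
v -1.256 -1.083 0.26
v -1.172 -2.374 1.706
v -1.858 -3.016 1.173
v -1.877 -0.919 0.443
v -1.792 -2.21 1.889
v -2.522 -1.062 0.353
v -2.438 -2.353 1.798
v -2.946 -1.459 0.023
v -2.862 -2.75 1.469
v -2.987 -1.957 -0.419
v -2.902 -3.248 1.027
v -2.628 -2.366 -0.806
v -2.544 -3.657 0.64
v -2.008 -2.53 -0.989
v -1.923 -3.821 0.457
v -1.362 -2.387 -0.898
v -1.278 -3.678 0.547
v -0.938 -1.99 -0.569
v -0.854 -3.281 0.877
v -0.898 -1.492 -0.127
v -0.813 -2.783 1.319
v 2.498 -0.359 -2.667
v 1.504 -0.762 -1.59
v 1.98 0.833 -2.698
v 0.986 0.43 -1.621
v 3.854 0.27 -1.179
v 2.86 -0.133 -0.102
v 3.336 1.462 -1.21
v 2.342 1.059 -0.133
f 2 1 5
f 2 5 3
f 3 5 6
f 3 6 4
f 5 1 7
f 5 7 6
f 6 7 8
f 6 8 4
f 7 1 9
f 7 9 8
f 8 9 10
f 8 10 4
f 9 1 11
f 9 11 10
f 10 11 12
f 10 12 4
f 11 1 13
f 11 13 12
f 12 13 14
f 12 14 4
f 13 1 15
f 13 15 14
f 14 15 16
f 14 16 4
f 15 1 17
f 15 17 16
f 16 17 18
f 16 18 4
f 17 1 19
f 17 19 18
f 18 19 20
f 18 20 4
f 19 1 21
f 19 21 20
f 20 21 22
f 20 22 4
f 21 1 2
f 21 2 22
f 22 2 3
f 22 3 4
f 24 26 23
f 27 24 23
f 23 26 25
f 25 27 23
f 24 30 26
f 28 24 27
f 28 30 24
f 26 30 25
f 29 27 25
f 25 30 29
f 29 28 27
f 30 28 29
f 32 31 34
f 32 34 33
f 34 31 35
f 34 35 33
f 35 31 36
f 35 36 33
f 36 31 37
f 36 37 33
f 37 31 38
f 37 38 33
f 38 31 39
f 38 39 33
f 39 31 40
f 39 40 33
f 40 31 41
f 40 41 33
f 41 31 32
f 41 32 33
f 43 42 46
f 43 46 44
f 44 46 47
f 44 47 45
f 46 42 48
f 46 48 47
f 47 48 49
f 47 49 45
f 48 42 50
f 48 50 49
f 49 50 51
f 49 51 45
f 50 42 52
f 50 52 51
f 51 52 53
f 51 53 45
f 52 42 54
f 52 54 53
f 53 54 55
f 53 55 45
f 54 42 56
f 54 56 55
f 55 56 57
f 55 57 45
f 56 42 58
f 56 58 57
f 57 58 59
f 57 59 45
f 58 42 60
f 58 60 59
f 59 60 61
f 59 61 45
f 60 42 62
f 60 62 61
f 61 62 63
f 61 63 45
f 62 42 43
f 62 43 63
f 63 43 44
f 63 44 45
f 65 67 64
f 68 65 64
f 64 67 66
f 66 68 64
f 65 71 67
f 69 65 68
f 69 71 65
f 67 71 66
f 70 68 66
f 66 71 70
f 70 69 68
f 71 69 70



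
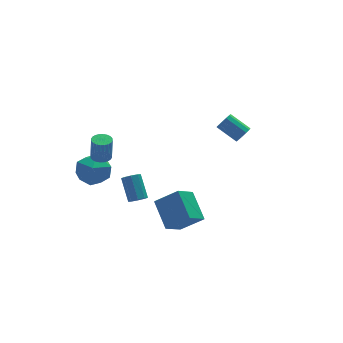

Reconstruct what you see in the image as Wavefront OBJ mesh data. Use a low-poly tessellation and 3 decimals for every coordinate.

v -3.718 1.458 -0.654
v -3.345 1.015 -0.686
v -3.308 0.94 0.761
v -3.682 1.382 0.794
v -3.203 1.192 -0.681
v -3.167 1.117 0.767
v -3.141 1.409 -0.671
v -3.104 1.334 0.777
v -3.166 1.634 -0.659
v -3.129 1.559 0.789
v -3.275 1.832 -0.646
v -3.238 1.757 0.802
v -3.452 1.972 -0.634
v -3.415 1.897 0.814
v -3.669 2.035 -0.625
v -3.633 1.96 0.822
v -3.894 2.009 -0.621
v -3.857 1.934 0.827
v -4.092 1.9 -0.621
v -4.055 1.825 0.826
v -4.233 1.723 -0.627
v -4.197 1.648 0.821
v -4.296 1.506 -0.637
v -4.259 1.431 0.811
v -4.271 1.281 -0.649
v -4.234 1.206 0.799
v -4.162 1.083 -0.662
v -4.125 1.008 0.786
v -3.985 0.943 -0.674
v -3.948 0.868 0.774
v -3.767 0.88 -0.682
v -3.731 0.805 0.765
v -3.543 0.906 -0.687
v -3.506 0.831 0.761
v -0.827 -4.083 -2.507
v -0.842 -2.481 -1.468
v -1.934 -3.431 -3.527
v -1.948 -1.829 -2.488
v 0.228 -3.551 -3.312
v 0.214 -1.949 -2.273
v -0.878 -2.899 -4.332
v -0.893 -1.297 -3.293
v 4.317 0.697 -0.571
v 4.697 1.13 -0.699
v 3.903 2.057 0.084
v 3.523 1.623 0.211
v 4.466 1.134 -0.938
v 3.672 2.061 -0.156
v 4.188 0.999 -1.061
v 3.394 1.926 -0.278
v 3.951 0.769 -1.028
v 3.157 1.696 -0.246
v 3.83 0.515 -0.851
v 3.036 1.442 -0.068
v 3.864 0.319 -0.584
v 3.07 1.246 0.199
v 4.042 0.243 -0.314
v 3.247 1.17 0.469
v 4.307 0.311 -0.125
v 3.513 1.238 0.658
v 4.575 0.501 -0.078
v 3.781 1.428 0.705
v 4.762 0.754 -0.188
v 3.968 1.681 0.595
v 4.807 0.988 -0.419
v 4.013 1.915 0.363
v -1.89 0.757 -4.292
v -1.616 0.412 -3.964
v -1.595 1.538 -2.799
v -1.87 1.883 -3.128
v -1.359 0.65 -4.198
v -1.338 1.776 -3.034
v -1.414 0.951 -4.488
v -1.393 2.076 -3.323
v -1.748 1.138 -4.663
v -1.727 2.264 -3.498
v -2.165 1.102 -4.621
v -2.144 2.228 -3.456
v -2.422 0.864 -4.386
v -2.401 1.99 -3.222
v -2.367 0.564 -4.097
v -2.346 1.689 -2.932
v -2.033 0.376 -3.922
v -2.012 1.502 -2.757
v -4.165 4.581 -4.092
v -3.021 4.719 -4.423
v -3.639 3.181 -2.857
v -2.495 3.319 -3.188
v -3.046 4.179 -2.56
v -3.371 5.044 -3.323
v -3.289 2.856 -3.957
v -3.614 3.721 -4.72
v -2.48 3.653 -4.339
v -2.329 4.471 -3.475
v -4.331 3.429 -3.805
v -4.18 4.247 -2.941
f 2 1 5
f 2 5 3
f 3 5 6
f 3 6 4
f 5 1 7
f 5 7 6
f 6 7 8
f 6 8 4
f 7 1 9
f 7 9 8
f 8 9 10
f 8 10 4
f 9 1 11
f 9 11 10
f 10 11 12
f 10 12 4
f 11 1 13
f 11 13 12
f 12 13 14
f 12 14 4
f 13 1 15
f 13 15 14
f 14 15 16
f 14 16 4
f 15 1 17
f 15 17 16
f 16 17 18
f 16 18 4
f 17 1 19
f 17 19 18
f 18 19 20
f 18 20 4
f 19 1 21
f 19 21 20
f 20 21 22
f 20 22 4
f 21 1 23
f 21 23 22
f 22 23 24
f 22 24 4
f 23 1 25
f 23 25 24
f 24 25 26
f 24 26 4
f 25 1 27
f 25 27 26
f 26 27 28
f 26 28 4
f 27 1 29
f 27 29 28
f 28 29 30
f 28 30 4
f 29 1 31
f 29 31 30
f 30 31 32
f 30 32 4
f 31 1 33
f 31 33 32
f 32 33 34
f 32 34 4
f 33 1 2
f 33 2 34
f 34 2 3
f 34 3 4
f 36 38 35
f 39 36 35
f 35 38 37
f 37 39 35
f 36 42 38
f 40 36 39
f 40 42 36
f 38 42 37
f 41 39 37
f 37 42 41
f 41 40 39
f 42 40 41
f 44 43 47
f 44 47 45
f 45 47 48
f 45 48 46
f 47 43 49
f 47 49 48
f 48 49 50
f 48 50 46
f 49 43 51
f 49 51 50
f 50 51 52
f 50 52 46
f 51 43 53
f 51 53 52
f 52 53 54
f 52 54 46
f 53 43 55
f 53 55 54
f 54 55 56
f 54 56 46
f 55 43 57
f 55 57 56
f 56 57 58
f 56 58 46
f 57 43 59
f 57 59 58
f 58 59 60
f 58 60 46
f 59 43 61
f 59 61 60
f 60 61 62
f 60 62 46
f 61 43 63
f 61 63 62
f 62 63 64
f 62 64 46
f 63 43 65
f 63 65 64
f 64 65 66
f 64 66 46
f 65 43 44
f 65 44 66
f 66 44 45
f 66 45 46
f 68 67 71
f 68 71 69
f 69 71 72
f 69 72 70
f 71 67 73
f 71 73 72
f 72 73 74
f 72 74 70
f 73 67 75
f 73 75 74
f 74 75 76
f 74 76 70
f 75 67 77
f 75 77 76
f 76 77 78
f 76 78 70
f 77 67 79
f 77 79 78
f 78 79 80
f 78 80 70
f 79 67 81
f 79 81 80
f 80 81 82
f 80 82 70
f 81 67 83
f 81 83 82
f 82 83 84
f 82 84 70
f 83 67 68
f 83 68 84
f 84 68 69
f 84 69 70
f 85 96 90
f 85 90 86
f 85 86 92
f 85 92 95
f 85 95 96
f 86 90 94
f 90 96 89
f 96 95 87
f 95 92 91
f 92 86 93
f 88 94 89
f 88 89 87
f 88 87 91
f 88 91 93
f 88 93 94
f 89 94 90
f 87 89 96
f 91 87 95
f 93 91 92
f 94 93 86



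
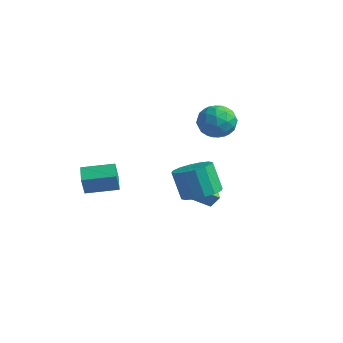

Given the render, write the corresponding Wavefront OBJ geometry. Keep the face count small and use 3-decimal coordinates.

v -0.09 2.269 3.326
v 0.493 2.306 4.275
v 0.507 0.594 3.025
v 1.09 0.631 3.974
v -0.024 0.599 4.005
v -0.393 1.635 4.191
v 1.393 1.265 3.109
v 1.024 2.301 3.295
v 1.409 1.686 4.141
v 0.534 1.274 4.695
v 0.466 1.626 2.605
v -0.409 1.214 3.159
v 0.149 2.434 3.827
v 0.851 0.466 3.473
v 0.196 0.447 3.491
v 0.539 0.469 4.049
v -0.372 2.04 3.778
v -0.029 2.062 4.335
v -0.332 1.059 4.177
v 1.029 0.838 2.965
v 1.372 0.86 3.522
v 0.461 2.431 3.251
v 0.804 2.453 3.809
v 1.332 1.841 3.123
v 1.03 2.092 4.306
v 1.381 1.108 4.129
v 1.559 1.48 3.621
v 1.342 2.089 3.73
v 0.516 1.85 4.632
v 0.867 0.866 4.455
v 0.212 0.847 4.473
v -0.005 1.455 4.582
v 1.055 1.486 4.553
v 0.133 2.034 2.845
v 0.484 1.05 2.668
v 1.005 1.445 2.718
v 0.788 2.053 2.827
v -0.381 1.792 3.171
v -0.03 0.808 2.994
v -0.342 0.811 3.57
v -0.559 1.42 3.679
v -0.055 1.414 2.747
v -4.962 -2.725 -0.772
v -4.872 -3.094 0.481
v -3.561 -1.603 -0.542
v -3.471 -1.972 0.711
v -4.289 -3.508 -1.051
v -4.199 -3.877 0.202
v -2.888 -2.386 -0.821
v -2.798 -2.755 0.432
v -1.584 3.572 -3.86
v -2.723 2.373 -2.717
v -1.203 3.865 -3.172
v -2.341 2.666 -2.029
v -0.539 2.474 -3.971
v -1.677 1.275 -2.828
v -0.157 2.767 -3.283
v -1.296 1.568 -2.14
v 1.981 -1.939 0.618
v 2.916 -1.608 1.045
v 2.134 -1.369 2.57
v 1.199 -1.701 2.142
v 2.674 -1.144 0.849
v 1.892 -0.905 2.373
v 2.246 -0.893 0.59
v 1.464 -0.654 2.115
v 1.748 -0.922 0.339
v 0.966 -0.684 1.863
v 1.312 -1.224 0.162
v 0.53 -0.986 1.687
v 1.055 -1.718 0.108
v 0.273 -1.479 1.633
v 1.046 -2.271 0.19
v 0.264 -2.032 1.715
v 1.288 -2.735 0.387
v 0.506 -2.496 1.911
v 1.716 -2.986 0.645
v 0.934 -2.747 2.17
v 2.214 -2.956 0.897
v 1.432 -2.718 2.421
v 2.65 -2.654 1.073
v 1.868 -2.416 2.598
v 2.907 -2.161 1.127
v 2.125 -1.922 2.652
f 1 38 17
f 38 12 41
f 17 41 6
f 38 41 17
f 1 17 13
f 17 6 18
f 13 18 2
f 17 18 13
f 1 13 22
f 13 2 23
f 22 23 8
f 13 23 22
f 1 22 34
f 22 8 37
f 34 37 11
f 22 37 34
f 1 34 38
f 34 11 42
f 38 42 12
f 34 42 38
f 2 18 29
f 18 6 32
f 29 32 10
f 18 32 29
f 6 41 19
f 41 12 40
f 19 40 5
f 41 40 19
f 12 42 39
f 42 11 35
f 39 35 3
f 42 35 39
f 11 37 36
f 37 8 24
f 36 24 7
f 37 24 36
f 8 23 28
f 23 2 25
f 28 25 9
f 23 25 28
f 4 30 16
f 30 10 31
f 16 31 5
f 30 31 16
f 4 16 14
f 16 5 15
f 14 15 3
f 16 15 14
f 4 14 21
f 14 3 20
f 21 20 7
f 14 20 21
f 4 21 26
f 21 7 27
f 26 27 9
f 21 27 26
f 4 26 30
f 26 9 33
f 30 33 10
f 26 33 30
f 5 31 19
f 31 10 32
f 19 32 6
f 31 32 19
f 3 15 39
f 15 5 40
f 39 40 12
f 15 40 39
f 7 20 36
f 20 3 35
f 36 35 11
f 20 35 36
f 9 27 28
f 27 7 24
f 28 24 8
f 27 24 28
f 10 33 29
f 33 9 25
f 29 25 2
f 33 25 29
f 44 46 43
f 47 44 43
f 43 46 45
f 45 47 43
f 44 50 46
f 48 44 47
f 48 50 44
f 46 50 45
f 49 47 45
f 45 50 49
f 49 48 47
f 50 48 49
f 52 54 51
f 55 52 51
f 51 54 53
f 53 55 51
f 52 58 54
f 56 52 55
f 56 58 52
f 54 58 53
f 57 55 53
f 53 58 57
f 57 56 55
f 58 56 57
f 60 59 63
f 60 63 61
f 61 63 64
f 61 64 62
f 63 59 65
f 63 65 64
f 64 65 66
f 64 66 62
f 65 59 67
f 65 67 66
f 66 67 68
f 66 68 62
f 67 59 69
f 67 69 68
f 68 69 70
f 68 70 62
f 69 59 71
f 69 71 70
f 70 71 72
f 70 72 62
f 71 59 73
f 71 73 72
f 72 73 74
f 72 74 62
f 73 59 75
f 73 75 74
f 74 75 76
f 74 76 62
f 75 59 77
f 75 77 76
f 76 77 78
f 76 78 62
f 77 59 79
f 77 79 78
f 78 79 80
f 78 80 62
f 79 59 81
f 79 81 80
f 80 81 82
f 80 82 62
f 81 59 83
f 81 83 82
f 82 83 84
f 82 84 62
f 83 59 60
f 83 60 84
f 84 60 61
f 84 61 62



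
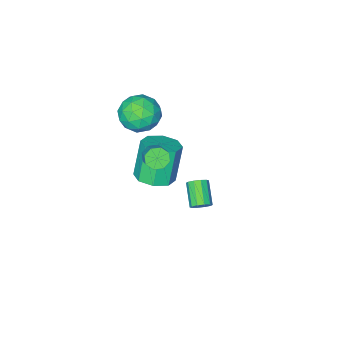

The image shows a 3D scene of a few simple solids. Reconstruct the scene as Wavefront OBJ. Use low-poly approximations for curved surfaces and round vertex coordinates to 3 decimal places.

v 2.804 -1.554 -0.914
v 3.191 -1.344 -1.379
v 3.602 -0.576 -0.691
v 3.216 -0.786 -0.226
v 2.758 -1.114 -1.377
v 3.169 -0.346 -0.688
v 2.353 -1.142 -1.104
v 2.764 -0.374 -0.415
v 2.212 -1.411 -0.719
v 2.623 -0.644 -0.031
v 2.418 -1.764 -0.449
v 2.829 -0.996 0.239
v 2.851 -1.994 -0.452
v 3.262 -1.226 0.237
v 3.256 -1.966 -0.725
v 3.667 -1.198 -0.036
v 3.397 -1.696 -1.109
v 3.808 -0.929 -0.421
v 1.908 -2.781 1.714
v 2.541 -2.208 0.934
v 2.179 -4.372 0.766
v 2.812 -3.799 -0.014
v 3.215 -3.95 1.06
v 3.047 -2.967 1.646
v 1.673 -3.613 0.054
v 1.505 -2.63 0.64
v 2.396 -2.723 -0.092
v 3.349 -2.931 0.53
v 1.371 -3.649 1.17
v 2.324 -3.857 1.792
v 2.201 -2.355 1.407
v 2.519 -4.225 0.293
v 2.756 -4.314 0.924
v 3.128 -3.977 0.465
v 2.498 -2.801 1.826
v 2.871 -2.464 1.367
v 3.266 -3.488 1.441
v 1.849 -4.116 0.333
v 2.222 -3.779 -0.126
v 1.592 -2.603 1.235
v 1.964 -2.266 0.776
v 1.454 -3.092 0.259
v 2.488 -2.321 0.346
v 2.647 -3.256 -0.211
v 1.977 -3.146 -0.171
v 1.879 -2.569 0.173
v 3.048 -2.443 0.711
v 3.207 -3.378 0.154
v 3.444 -3.467 0.785
v 3.345 -2.889 1.129
v 2.963 -2.745 0.108
v 1.513 -3.202 1.546
v 1.672 -4.137 0.989
v 1.375 -3.691 0.571
v 1.276 -3.113 0.915
v 2.073 -3.324 1.911
v 2.232 -4.259 1.354
v 2.841 -4.011 1.527
v 2.743 -3.434 1.871
v 1.757 -3.835 1.592
v 2.283 -2.256 -3.664
v 3.037 -2.988 -3.521
v 2.31 -3.336 -1.474
v 1.557 -2.604 -1.616
v 3.282 -2.244 -3.307
v 2.555 -2.593 -1.26
v 2.942 -1.508 -3.302
v 2.215 -1.856 -1.255
v 2.216 -1.209 -3.509
v 1.49 -1.558 -1.462
v 1.53 -1.524 -3.806
v 0.803 -1.872 -1.759
v 1.285 -2.267 -4.02
v 0.558 -2.616 -1.973
v 1.625 -3.004 -4.025
v 0.898 -3.352 -1.978
v 2.35 -3.302 -3.818
v 1.624 -3.651 -1.771
v 3.823 3.333 -0.116
v 4.148 3.46 0.284
v 3.602 2.494 1.035
v 3.277 2.367 0.636
v 3.875 3.638 0.314
v 3.329 2.672 1.066
v 3.582 3.7 0.181
v 3.036 2.734 0.932
v 3.381 3.622 -0.066
v 2.835 2.656 0.686
v 3.349 3.433 -0.332
v 2.803 2.467 0.42
v 3.498 3.206 -0.515
v 2.952 2.24 0.236
v 3.771 3.028 -0.546
v 3.225 2.062 0.206
v 4.064 2.966 -0.412
v 3.518 2 0.339
v 4.265 3.044 -0.166
v 3.719 2.078 0.586
v 4.297 3.233 0.1
v 3.751 2.267 0.852
f 2 1 5
f 2 5 3
f 3 5 6
f 3 6 4
f 5 1 7
f 5 7 6
f 6 7 8
f 6 8 4
f 7 1 9
f 7 9 8
f 8 9 10
f 8 10 4
f 9 1 11
f 9 11 10
f 10 11 12
f 10 12 4
f 11 1 13
f 11 13 12
f 12 13 14
f 12 14 4
f 13 1 15
f 13 15 14
f 14 15 16
f 14 16 4
f 15 1 17
f 15 17 16
f 16 17 18
f 16 18 4
f 17 1 2
f 17 2 18
f 18 2 3
f 18 3 4
f 19 56 35
f 56 30 59
f 35 59 24
f 56 59 35
f 19 35 31
f 35 24 36
f 31 36 20
f 35 36 31
f 19 31 40
f 31 20 41
f 40 41 26
f 31 41 40
f 19 40 52
f 40 26 55
f 52 55 29
f 40 55 52
f 19 52 56
f 52 29 60
f 56 60 30
f 52 60 56
f 20 36 47
f 36 24 50
f 47 50 28
f 36 50 47
f 24 59 37
f 59 30 58
f 37 58 23
f 59 58 37
f 30 60 57
f 60 29 53
f 57 53 21
f 60 53 57
f 29 55 54
f 55 26 42
f 54 42 25
f 55 42 54
f 26 41 46
f 41 20 43
f 46 43 27
f 41 43 46
f 22 48 34
f 48 28 49
f 34 49 23
f 48 49 34
f 22 34 32
f 34 23 33
f 32 33 21
f 34 33 32
f 22 32 39
f 32 21 38
f 39 38 25
f 32 38 39
f 22 39 44
f 39 25 45
f 44 45 27
f 39 45 44
f 22 44 48
f 44 27 51
f 48 51 28
f 44 51 48
f 23 49 37
f 49 28 50
f 37 50 24
f 49 50 37
f 21 33 57
f 33 23 58
f 57 58 30
f 33 58 57
f 25 38 54
f 38 21 53
f 54 53 29
f 38 53 54
f 27 45 46
f 45 25 42
f 46 42 26
f 45 42 46
f 28 51 47
f 51 27 43
f 47 43 20
f 51 43 47
f 62 61 65
f 62 65 63
f 63 65 66
f 63 66 64
f 65 61 67
f 65 67 66
f 66 67 68
f 66 68 64
f 67 61 69
f 67 69 68
f 68 69 70
f 68 70 64
f 69 61 71
f 69 71 70
f 70 71 72
f 70 72 64
f 71 61 73
f 71 73 72
f 72 73 74
f 72 74 64
f 73 61 75
f 73 75 74
f 74 75 76
f 74 76 64
f 75 61 77
f 75 77 76
f 76 77 78
f 76 78 64
f 77 61 62
f 77 62 78
f 78 62 63
f 78 63 64
f 80 79 83
f 80 83 81
f 81 83 84
f 81 84 82
f 83 79 85
f 83 85 84
f 84 85 86
f 84 86 82
f 85 79 87
f 85 87 86
f 86 87 88
f 86 88 82
f 87 79 89
f 87 89 88
f 88 89 90
f 88 90 82
f 89 79 91
f 89 91 90
f 90 91 92
f 90 92 82
f 91 79 93
f 91 93 92
f 92 93 94
f 92 94 82
f 93 79 95
f 93 95 94
f 94 95 96
f 94 96 82
f 95 79 97
f 95 97 96
f 96 97 98
f 96 98 82
f 97 79 99
f 97 99 98
f 98 99 100
f 98 100 82
f 99 79 80
f 99 80 100
f 100 80 81
f 100 81 82



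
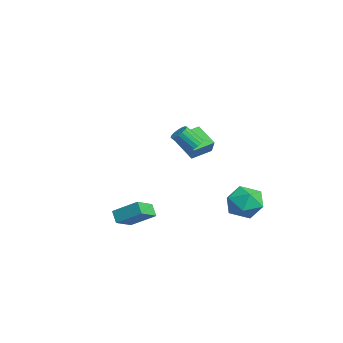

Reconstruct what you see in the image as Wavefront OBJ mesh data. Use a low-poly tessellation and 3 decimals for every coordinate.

v -2.817 2.315 -0.174
v -3.965 1.652 0.74
v -3.266 3.591 0.189
v -4.414 2.927 1.103
v -2.106 2.313 0.717
v -3.254 1.649 1.631
v -2.555 3.588 1.08
v -3.703 2.925 1.994
v 0.571 1.811 2.105
v 1.139 1.872 2.249
v 0.978 0.99 3.259
v 0.409 0.929 3.115
v 1.009 2.071 2.402
v 0.848 1.189 3.412
v 0.779 2.21 2.487
v 0.617 1.328 3.496
v 0.5 2.258 2.484
v 0.339 1.376 3.494
v 0.238 2.203 2.395
v 0.077 1.321 3.404
v 0.052 2.059 2.239
v -0.109 1.177 3.248
v -0.015 1.857 2.052
v -0.176 0.976 3.062
v 0.052 1.646 1.878
v -0.109 0.764 2.888
v 0.238 1.472 1.756
v 0.076 0.59 2.765
v 0.5 1.375 1.714
v 0.338 0.494 2.723
v 0.778 1.379 1.761
v 0.617 0.497 2.771
v 1.009 1.481 1.887
v 0.848 0.6 2.897
v 1.139 1.659 2.064
v 0.978 0.778 3.073
v 2.389 -2.301 -2.036
v 3.26 -3.246 -1.432
v 3.125 -1.053 -1.146
v 3.996 -1.998 -0.542
v 2.964 -2.182 -2.678
v 3.835 -3.127 -2.074
v 3.7 -0.934 -1.788
v 4.571 -1.879 -1.184
v 2.7 4.27 -0.954
v 3.642 4.828 -0.441
v 3.918 2.992 -1.799
v 4.86 3.55 -1.286
v 4.08 2.928 -0.602
v 3.328 3.718 -0.08
v 4.232 4.102 -2.16
v 3.48 4.892 -1.638
v 4.589 4.725 -1.186
v 4.495 3.999 -0.224
v 3.065 3.821 -2.016
v 2.971 3.095 -1.054
f 2 4 1
f 5 2 1
f 1 4 3
f 3 5 1
f 2 8 4
f 6 2 5
f 6 8 2
f 4 8 3
f 7 5 3
f 3 8 7
f 7 6 5
f 8 6 7
f 10 9 13
f 10 13 11
f 11 13 14
f 11 14 12
f 13 9 15
f 13 15 14
f 14 15 16
f 14 16 12
f 15 9 17
f 15 17 16
f 16 17 18
f 16 18 12
f 17 9 19
f 17 19 18
f 18 19 20
f 18 20 12
f 19 9 21
f 19 21 20
f 20 21 22
f 20 22 12
f 21 9 23
f 21 23 22
f 22 23 24
f 22 24 12
f 23 9 25
f 23 25 24
f 24 25 26
f 24 26 12
f 25 9 27
f 25 27 26
f 26 27 28
f 26 28 12
f 27 9 29
f 27 29 28
f 28 29 30
f 28 30 12
f 29 9 31
f 29 31 30
f 30 31 32
f 30 32 12
f 31 9 33
f 31 33 32
f 32 33 34
f 32 34 12
f 33 9 35
f 33 35 34
f 34 35 36
f 34 36 12
f 35 9 10
f 35 10 36
f 36 10 11
f 36 11 12
f 38 40 37
f 41 38 37
f 37 40 39
f 39 41 37
f 38 44 40
f 42 38 41
f 42 44 38
f 40 44 39
f 43 41 39
f 39 44 43
f 43 42 41
f 44 42 43
f 45 56 50
f 45 50 46
f 45 46 52
f 45 52 55
f 45 55 56
f 46 50 54
f 50 56 49
f 56 55 47
f 55 52 51
f 52 46 53
f 48 54 49
f 48 49 47
f 48 47 51
f 48 51 53
f 48 53 54
f 49 54 50
f 47 49 56
f 51 47 55
f 53 51 52
f 54 53 46

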